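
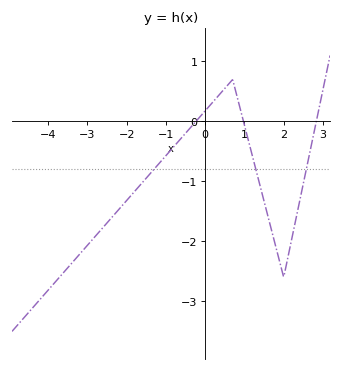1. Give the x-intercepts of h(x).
-0.2, 1, 2.8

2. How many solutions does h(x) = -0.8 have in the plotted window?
3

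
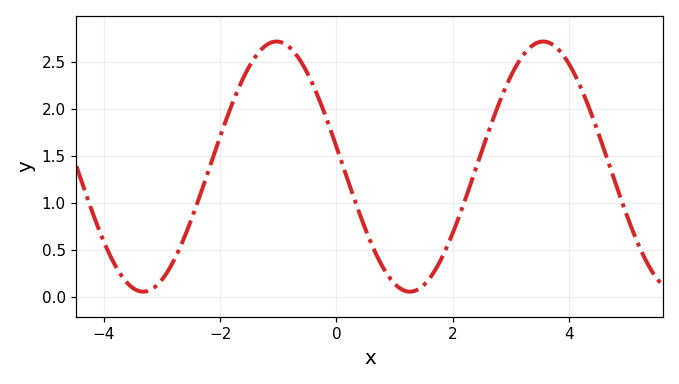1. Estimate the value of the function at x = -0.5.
2.38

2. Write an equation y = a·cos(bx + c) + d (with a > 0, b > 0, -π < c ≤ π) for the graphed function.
y = 1.33cos(1.37x + 1.41) + 1.39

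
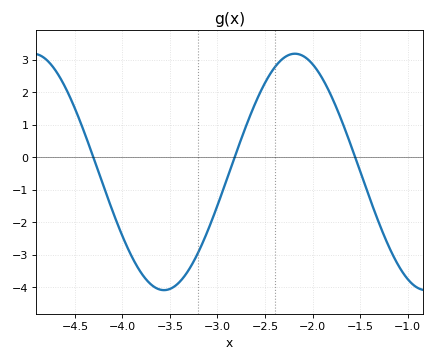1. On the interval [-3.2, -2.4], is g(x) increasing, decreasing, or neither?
increasing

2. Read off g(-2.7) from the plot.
1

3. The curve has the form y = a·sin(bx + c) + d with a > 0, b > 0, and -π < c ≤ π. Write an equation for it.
y = 3.64sin(2.3x + 0.27) - 0.45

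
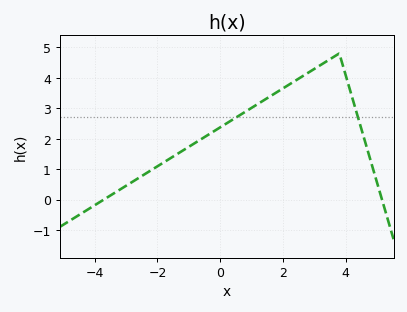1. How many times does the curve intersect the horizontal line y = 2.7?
2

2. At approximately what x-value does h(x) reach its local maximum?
3.8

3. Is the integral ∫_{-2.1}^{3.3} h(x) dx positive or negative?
positive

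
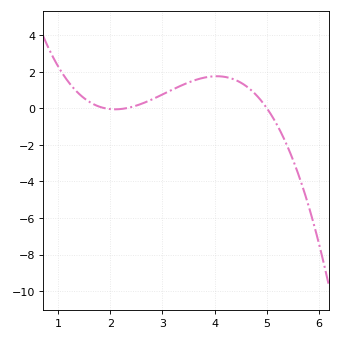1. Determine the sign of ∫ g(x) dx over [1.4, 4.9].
positive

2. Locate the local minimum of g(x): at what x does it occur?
2.09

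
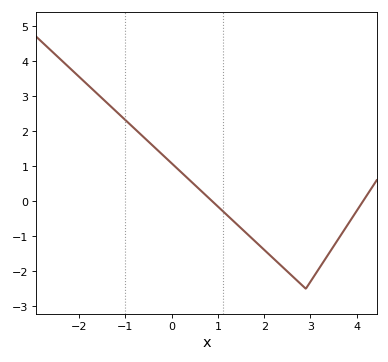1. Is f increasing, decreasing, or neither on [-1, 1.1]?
decreasing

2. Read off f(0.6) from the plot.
0.342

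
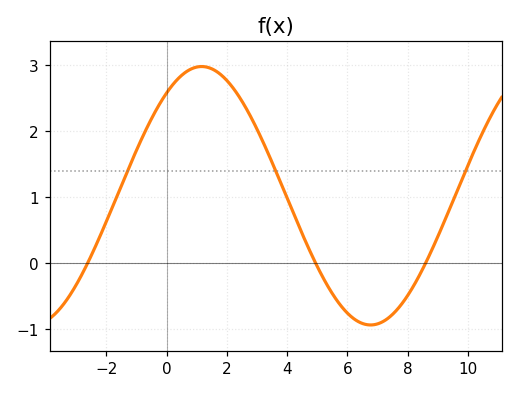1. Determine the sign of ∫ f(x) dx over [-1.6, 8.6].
positive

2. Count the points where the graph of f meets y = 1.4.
3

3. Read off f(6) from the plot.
-0.76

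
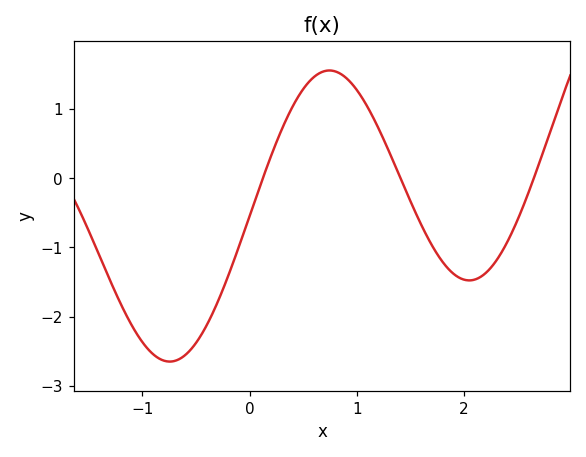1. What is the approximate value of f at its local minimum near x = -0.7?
-2.6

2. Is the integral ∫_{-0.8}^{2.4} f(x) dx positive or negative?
negative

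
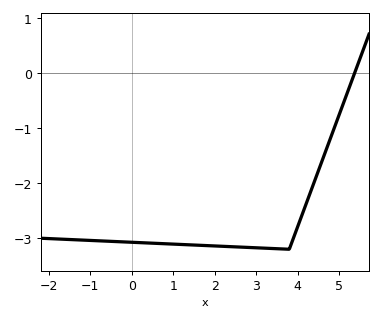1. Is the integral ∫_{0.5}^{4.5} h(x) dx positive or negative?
negative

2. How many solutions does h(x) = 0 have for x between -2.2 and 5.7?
1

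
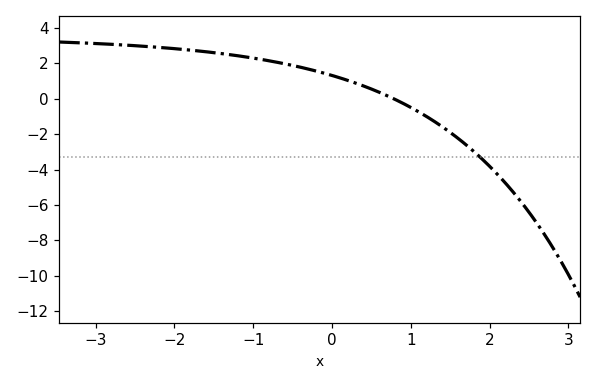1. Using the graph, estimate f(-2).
2.84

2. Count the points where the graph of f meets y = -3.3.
1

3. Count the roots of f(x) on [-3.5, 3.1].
1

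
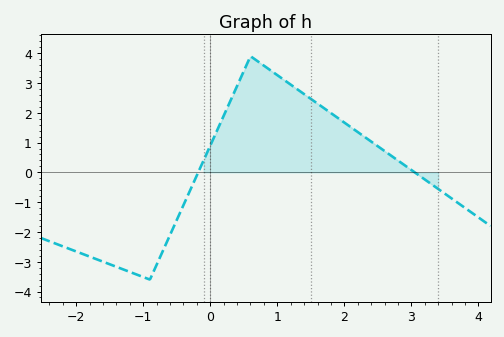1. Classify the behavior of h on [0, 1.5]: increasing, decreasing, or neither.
neither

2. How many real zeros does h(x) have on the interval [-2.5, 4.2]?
2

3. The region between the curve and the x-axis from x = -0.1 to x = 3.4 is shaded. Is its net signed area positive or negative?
positive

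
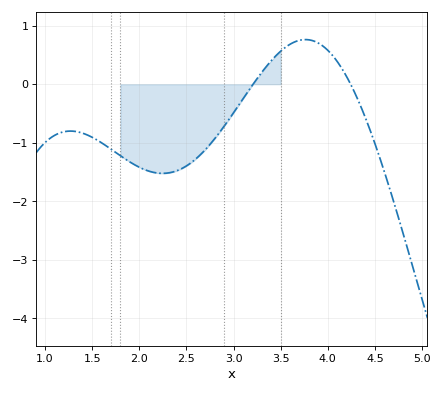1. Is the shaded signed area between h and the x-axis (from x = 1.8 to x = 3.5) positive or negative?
negative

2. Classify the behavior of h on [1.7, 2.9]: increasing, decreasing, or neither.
neither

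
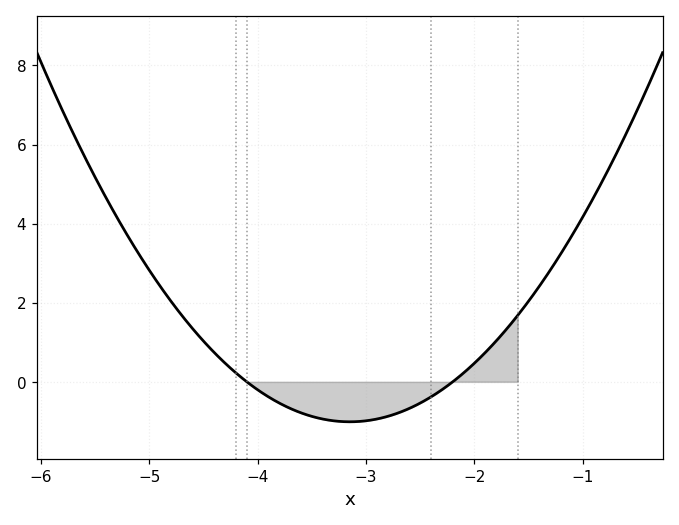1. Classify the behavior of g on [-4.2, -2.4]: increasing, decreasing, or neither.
neither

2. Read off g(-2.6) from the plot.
-0.6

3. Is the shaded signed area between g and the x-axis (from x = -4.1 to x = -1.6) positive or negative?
negative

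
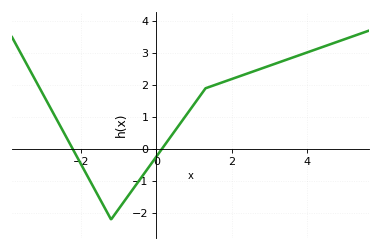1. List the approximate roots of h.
-2.21, 0.141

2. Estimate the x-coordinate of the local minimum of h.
-1.2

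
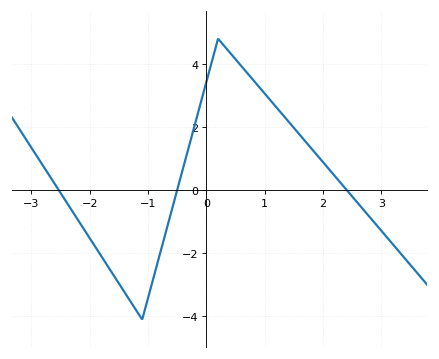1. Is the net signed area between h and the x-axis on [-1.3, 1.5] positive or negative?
positive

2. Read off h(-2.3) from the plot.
-0.6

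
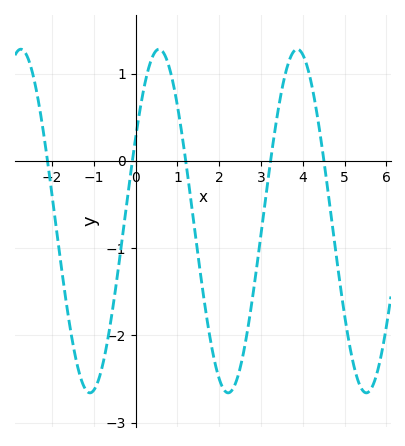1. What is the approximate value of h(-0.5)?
-1.53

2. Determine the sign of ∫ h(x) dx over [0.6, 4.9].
negative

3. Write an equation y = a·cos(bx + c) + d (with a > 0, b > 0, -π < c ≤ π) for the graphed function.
y = 1.97cos(1.9x - 1.06) - 0.69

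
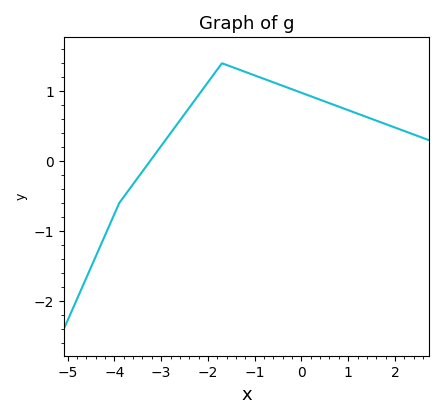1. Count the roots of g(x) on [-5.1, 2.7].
1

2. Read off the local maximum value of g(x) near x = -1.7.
1.4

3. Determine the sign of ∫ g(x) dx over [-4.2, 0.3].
positive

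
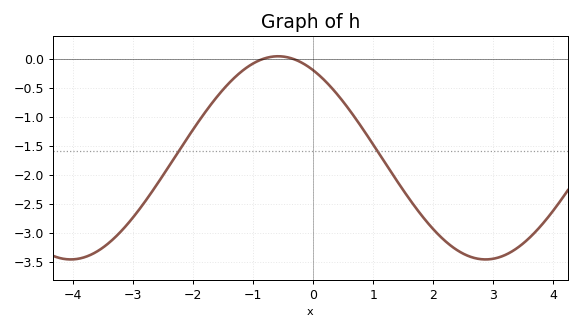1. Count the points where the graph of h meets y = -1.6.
2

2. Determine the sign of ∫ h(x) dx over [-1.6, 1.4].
negative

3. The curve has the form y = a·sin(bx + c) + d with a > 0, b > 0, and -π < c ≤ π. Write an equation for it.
y = 1.75sin(0.91x + 2.1) - 1.71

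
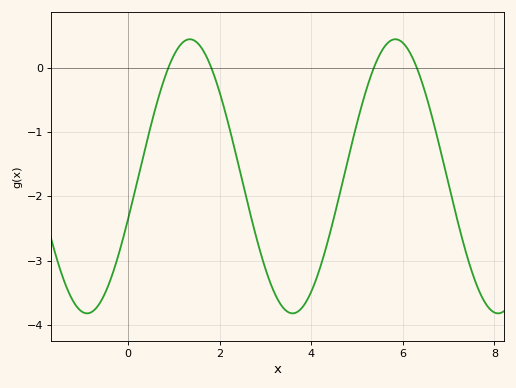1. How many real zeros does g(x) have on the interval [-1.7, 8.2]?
4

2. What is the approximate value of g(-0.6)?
-3.6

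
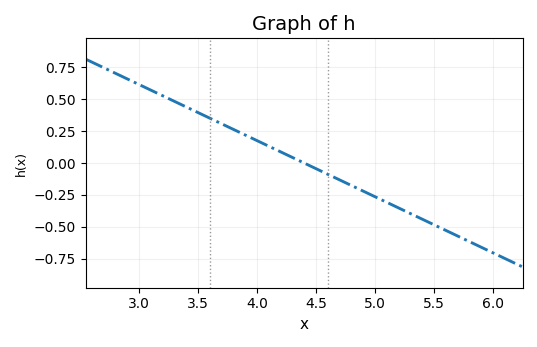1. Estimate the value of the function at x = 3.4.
0.44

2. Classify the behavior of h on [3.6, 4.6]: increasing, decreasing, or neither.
decreasing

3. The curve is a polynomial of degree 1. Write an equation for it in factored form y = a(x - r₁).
y = -0.44(x - 4.4)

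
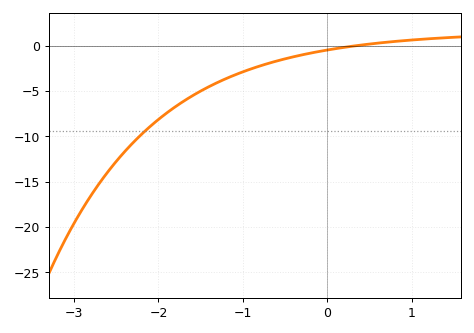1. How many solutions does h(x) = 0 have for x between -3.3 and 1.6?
1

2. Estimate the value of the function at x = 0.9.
0.5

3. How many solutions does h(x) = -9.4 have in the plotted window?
1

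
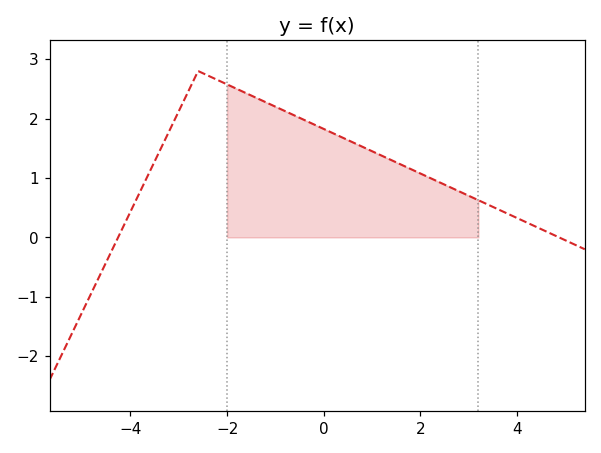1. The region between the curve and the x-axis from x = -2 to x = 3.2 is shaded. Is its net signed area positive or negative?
positive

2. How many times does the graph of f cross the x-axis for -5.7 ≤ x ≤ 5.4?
2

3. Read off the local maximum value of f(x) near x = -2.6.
2.8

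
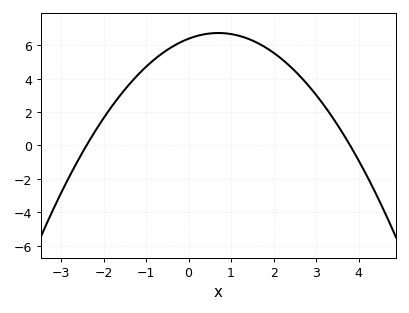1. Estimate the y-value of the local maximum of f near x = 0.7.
6.73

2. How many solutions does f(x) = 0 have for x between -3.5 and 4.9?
2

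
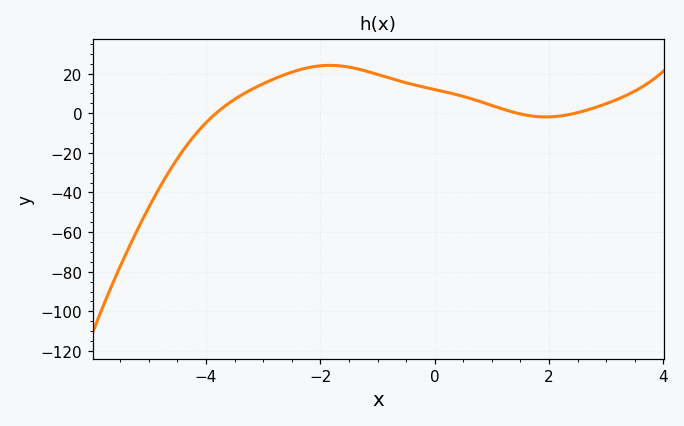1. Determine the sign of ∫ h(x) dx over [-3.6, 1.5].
positive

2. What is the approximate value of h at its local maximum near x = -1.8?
24.2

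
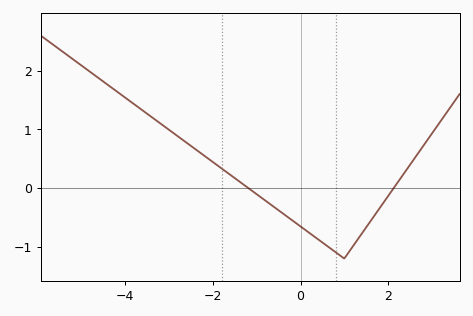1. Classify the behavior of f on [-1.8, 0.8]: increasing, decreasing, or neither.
decreasing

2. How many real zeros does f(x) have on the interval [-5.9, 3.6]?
2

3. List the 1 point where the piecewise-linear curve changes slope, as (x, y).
(1, -1.2)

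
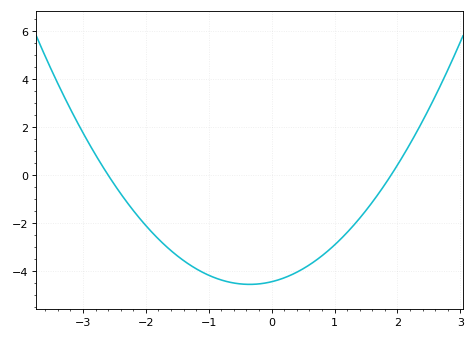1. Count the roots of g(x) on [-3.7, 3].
2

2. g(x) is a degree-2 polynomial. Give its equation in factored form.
y = 0.9(x + 2.6)(x - 1.9)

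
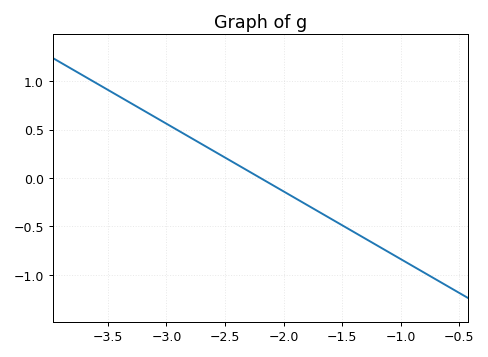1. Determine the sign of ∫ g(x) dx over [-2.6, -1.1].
negative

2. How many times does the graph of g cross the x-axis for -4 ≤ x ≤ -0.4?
1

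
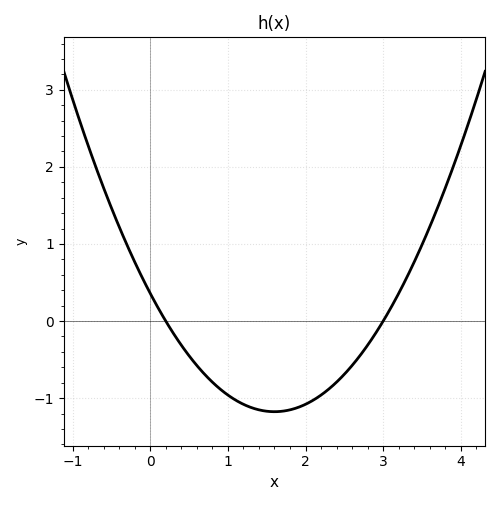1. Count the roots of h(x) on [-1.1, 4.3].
2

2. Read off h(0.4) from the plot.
-0.312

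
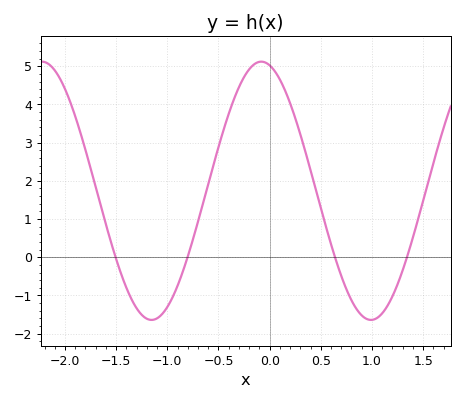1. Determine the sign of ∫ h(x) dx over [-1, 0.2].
positive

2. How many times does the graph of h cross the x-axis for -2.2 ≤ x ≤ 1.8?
4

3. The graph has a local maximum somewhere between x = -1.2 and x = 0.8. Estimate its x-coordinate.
-0.082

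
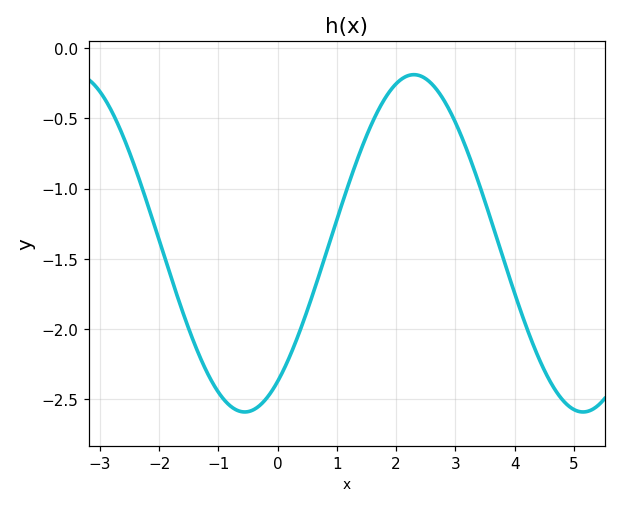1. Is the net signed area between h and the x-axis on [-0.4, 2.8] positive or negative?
negative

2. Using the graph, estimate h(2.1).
-0.219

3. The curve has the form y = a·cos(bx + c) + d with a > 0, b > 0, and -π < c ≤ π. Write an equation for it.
y = 1.2cos(1.1x - 2.53) - 1.39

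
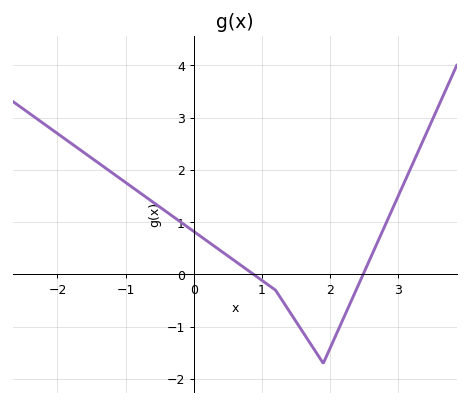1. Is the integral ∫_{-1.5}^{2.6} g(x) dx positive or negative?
positive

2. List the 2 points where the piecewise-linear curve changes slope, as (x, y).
(1.2, -0.3); (1.9, -1.7)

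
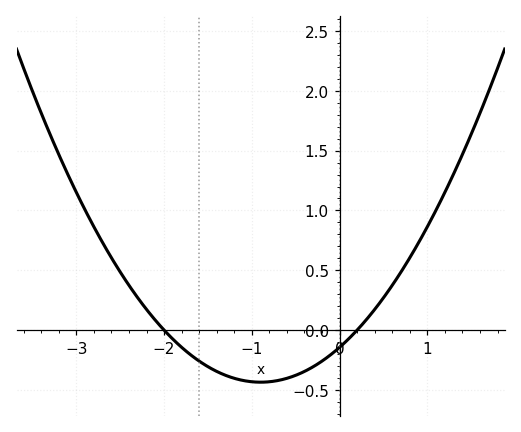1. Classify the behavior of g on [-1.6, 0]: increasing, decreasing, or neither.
neither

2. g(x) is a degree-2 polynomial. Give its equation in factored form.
y = 0.36(x + 2)(x - 0.2)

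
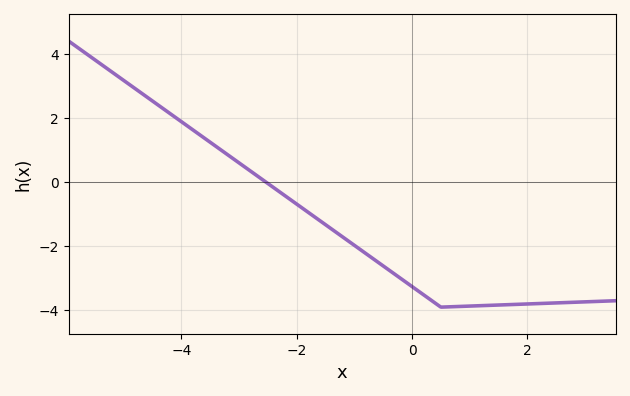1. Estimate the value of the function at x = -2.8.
0.4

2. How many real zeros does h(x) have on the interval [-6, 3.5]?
1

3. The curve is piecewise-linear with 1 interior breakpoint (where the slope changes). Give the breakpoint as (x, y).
(0.5, -3.9)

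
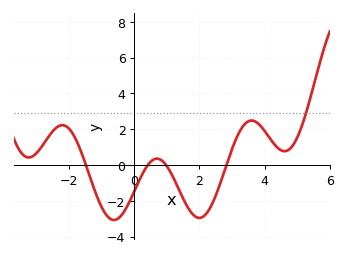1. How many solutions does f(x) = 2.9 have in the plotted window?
1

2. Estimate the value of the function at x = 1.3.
-1.2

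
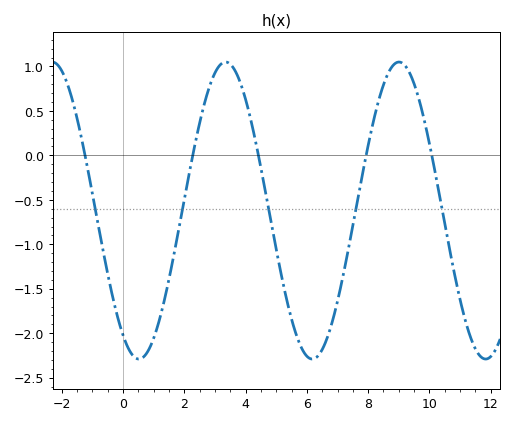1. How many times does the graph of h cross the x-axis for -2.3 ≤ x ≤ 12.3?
5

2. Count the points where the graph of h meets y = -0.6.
5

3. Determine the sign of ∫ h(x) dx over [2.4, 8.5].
negative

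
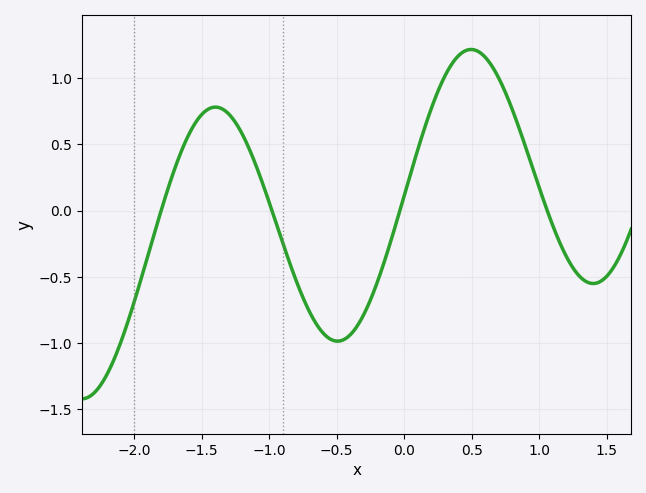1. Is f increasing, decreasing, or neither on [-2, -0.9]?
neither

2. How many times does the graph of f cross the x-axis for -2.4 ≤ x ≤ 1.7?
4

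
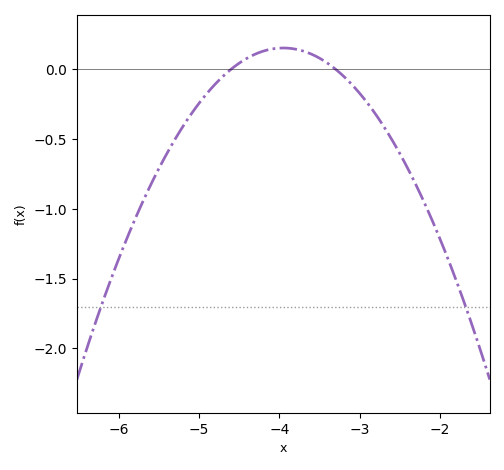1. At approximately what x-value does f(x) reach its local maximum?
-3.95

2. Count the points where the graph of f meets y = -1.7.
2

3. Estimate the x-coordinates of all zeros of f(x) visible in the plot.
-4.6, -3.3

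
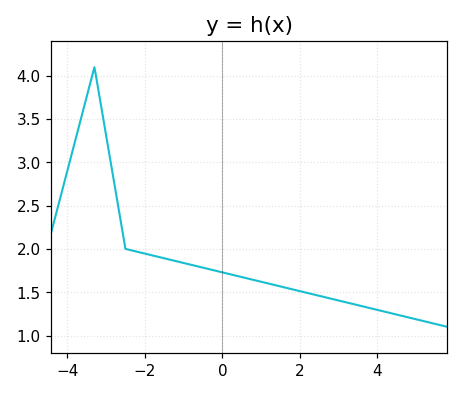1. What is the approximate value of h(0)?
1.75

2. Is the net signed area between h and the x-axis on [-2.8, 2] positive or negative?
positive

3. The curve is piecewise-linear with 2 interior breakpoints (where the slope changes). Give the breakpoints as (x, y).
(-3.3, 4.1); (-2.5, 2)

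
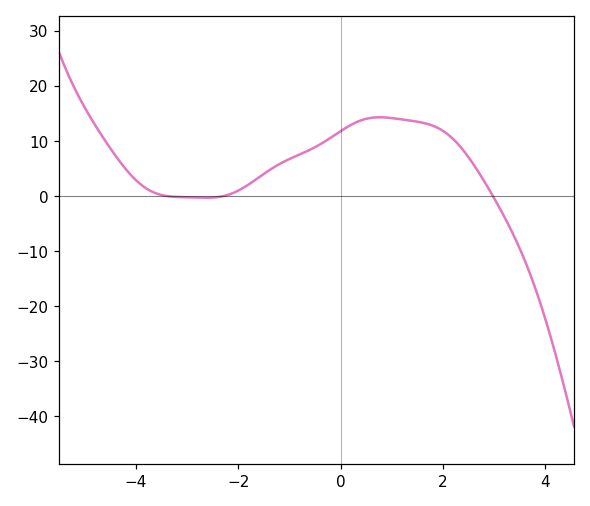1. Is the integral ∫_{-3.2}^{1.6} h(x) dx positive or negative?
positive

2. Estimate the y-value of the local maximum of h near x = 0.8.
14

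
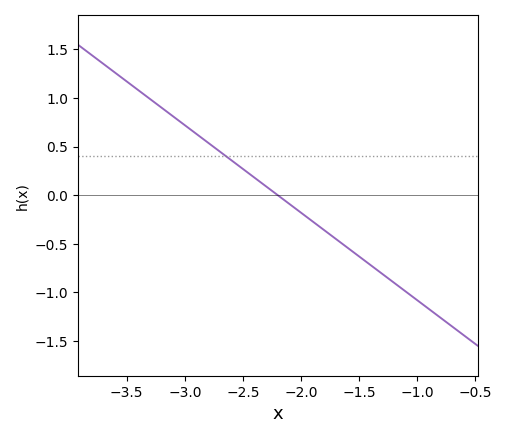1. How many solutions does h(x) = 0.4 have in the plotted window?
1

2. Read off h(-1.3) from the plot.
-0.8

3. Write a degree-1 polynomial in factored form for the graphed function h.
y = -0.9(x + 2.2)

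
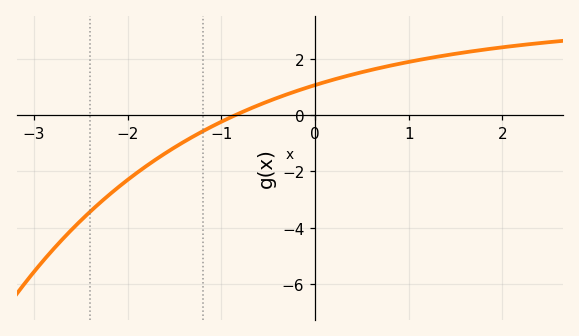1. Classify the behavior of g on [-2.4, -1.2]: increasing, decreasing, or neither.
increasing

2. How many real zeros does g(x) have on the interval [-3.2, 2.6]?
1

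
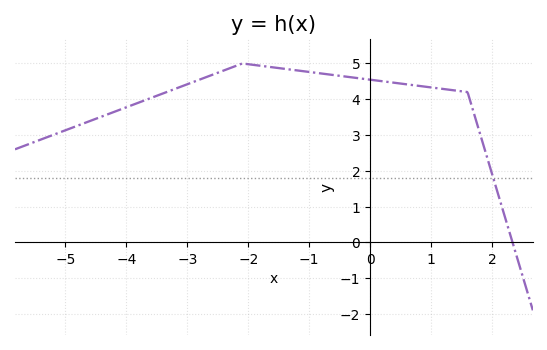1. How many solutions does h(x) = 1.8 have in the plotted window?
1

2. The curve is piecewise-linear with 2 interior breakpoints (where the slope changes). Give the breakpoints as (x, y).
(-2.1, 5); (1.6, 4.2)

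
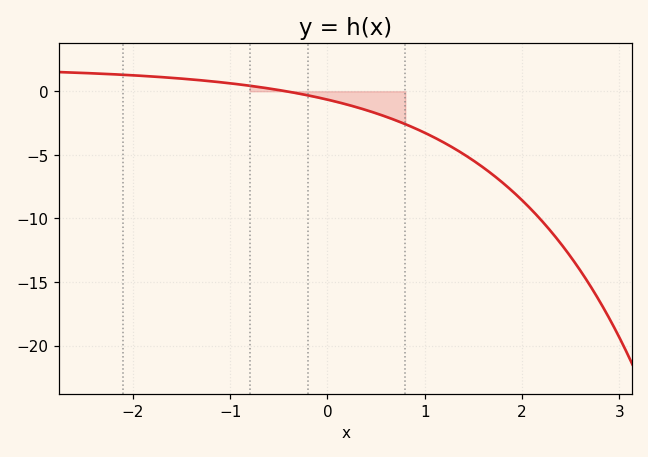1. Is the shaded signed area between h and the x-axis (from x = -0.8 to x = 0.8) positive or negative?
negative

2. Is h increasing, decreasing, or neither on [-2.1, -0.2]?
decreasing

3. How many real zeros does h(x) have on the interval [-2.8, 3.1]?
1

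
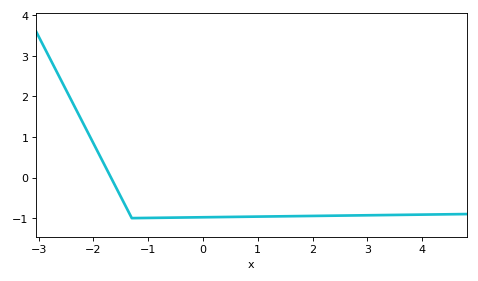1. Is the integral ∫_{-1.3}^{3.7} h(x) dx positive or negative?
negative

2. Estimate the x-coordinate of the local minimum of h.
-1.2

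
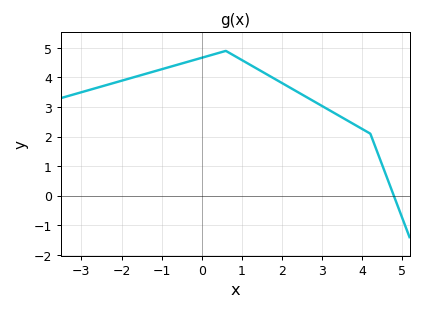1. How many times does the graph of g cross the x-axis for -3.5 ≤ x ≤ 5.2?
1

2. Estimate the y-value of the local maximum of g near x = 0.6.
4.9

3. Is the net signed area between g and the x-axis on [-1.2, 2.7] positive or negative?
positive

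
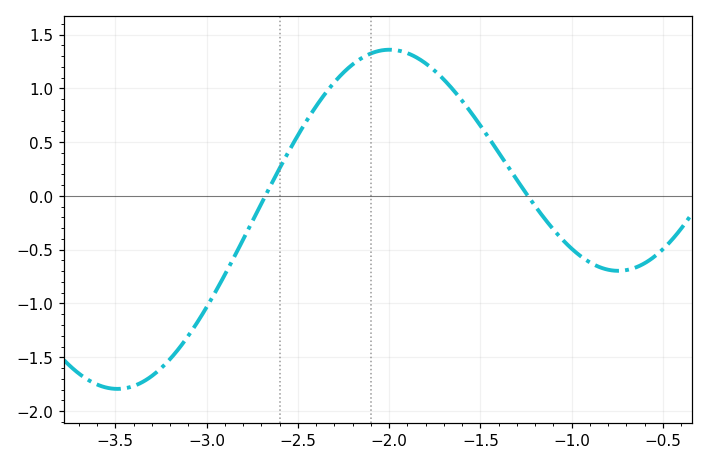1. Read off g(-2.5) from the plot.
0.55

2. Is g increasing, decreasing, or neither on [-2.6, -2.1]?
increasing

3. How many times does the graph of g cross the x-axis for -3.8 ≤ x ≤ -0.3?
2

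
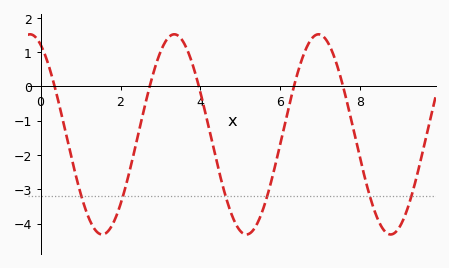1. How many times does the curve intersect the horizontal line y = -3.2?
6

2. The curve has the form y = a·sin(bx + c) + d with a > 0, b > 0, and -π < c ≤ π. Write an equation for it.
y = 2.92sin(1.7x + 2) - 1.4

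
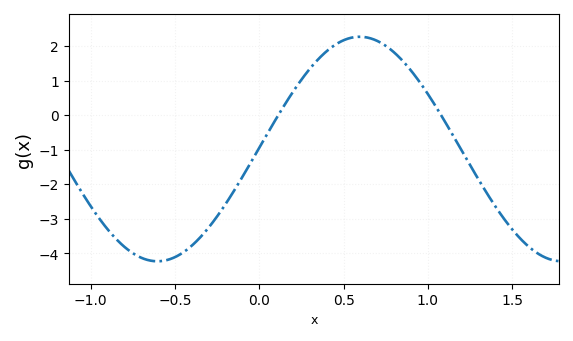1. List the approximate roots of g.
0.1, 1.1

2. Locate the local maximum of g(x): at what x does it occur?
0.6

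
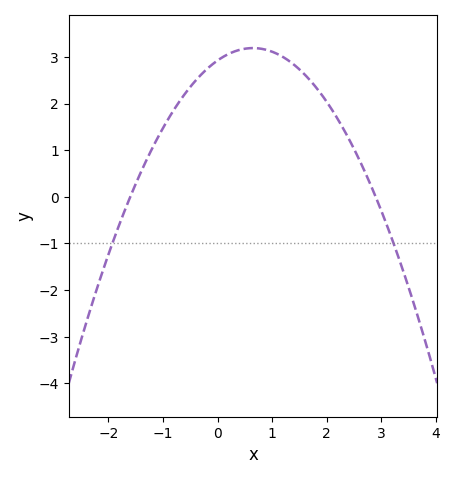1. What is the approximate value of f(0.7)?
3.2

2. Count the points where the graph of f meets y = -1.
2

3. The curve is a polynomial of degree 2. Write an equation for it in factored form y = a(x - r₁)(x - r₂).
y = -0.63(x + 1.6)(x - 2.9)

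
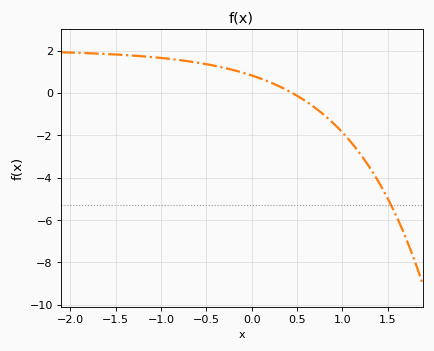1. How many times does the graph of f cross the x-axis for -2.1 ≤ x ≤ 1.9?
1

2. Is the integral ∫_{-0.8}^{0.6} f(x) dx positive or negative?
positive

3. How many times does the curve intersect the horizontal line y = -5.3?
1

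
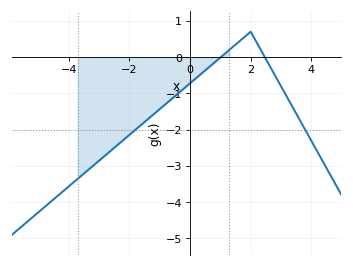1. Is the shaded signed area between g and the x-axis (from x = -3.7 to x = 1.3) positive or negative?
negative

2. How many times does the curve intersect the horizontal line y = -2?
2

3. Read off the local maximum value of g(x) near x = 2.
0.7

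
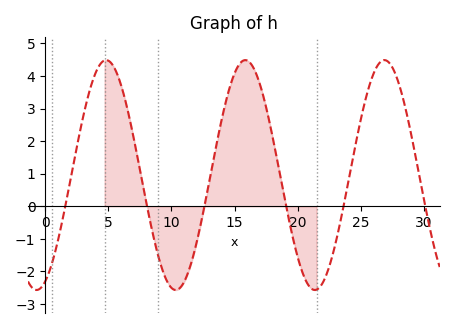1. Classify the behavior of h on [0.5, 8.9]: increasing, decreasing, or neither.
neither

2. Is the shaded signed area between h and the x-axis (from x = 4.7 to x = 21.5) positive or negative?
positive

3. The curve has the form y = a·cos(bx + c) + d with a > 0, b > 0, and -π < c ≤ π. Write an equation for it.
y = 3.53cos(0.57x - 2.8) + 0.96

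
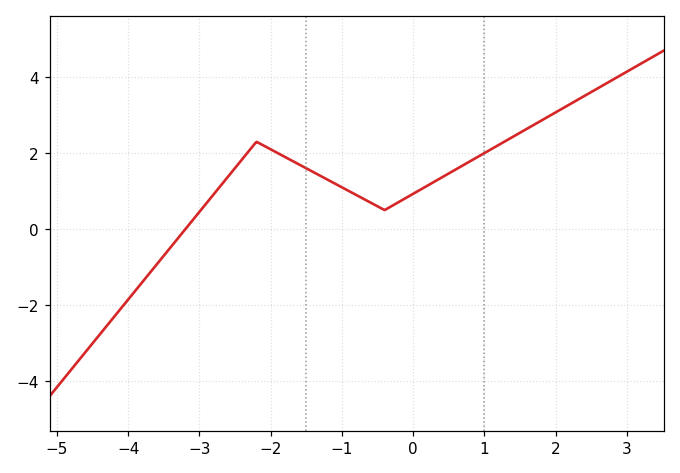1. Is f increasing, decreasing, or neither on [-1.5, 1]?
neither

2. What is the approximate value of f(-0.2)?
0.8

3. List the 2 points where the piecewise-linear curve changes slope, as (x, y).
(-2.2, 2.3); (-0.4, 0.5)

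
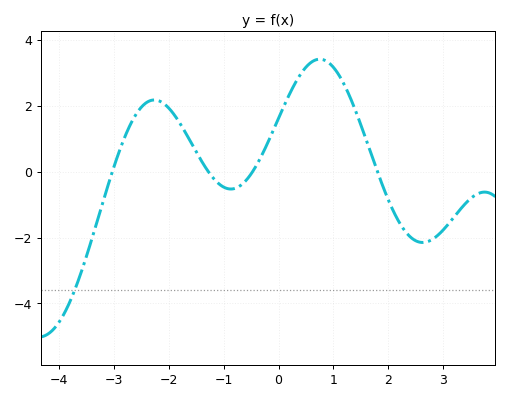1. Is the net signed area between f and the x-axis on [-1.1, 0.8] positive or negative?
positive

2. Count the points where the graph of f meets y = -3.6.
1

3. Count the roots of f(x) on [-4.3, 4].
4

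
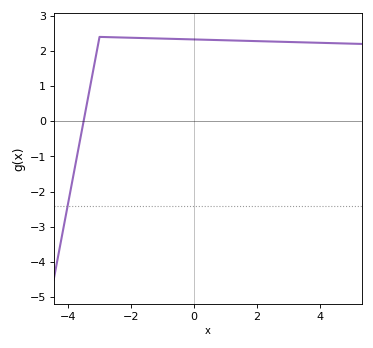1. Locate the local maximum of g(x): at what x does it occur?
-3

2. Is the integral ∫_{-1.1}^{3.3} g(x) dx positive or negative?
positive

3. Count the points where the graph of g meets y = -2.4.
1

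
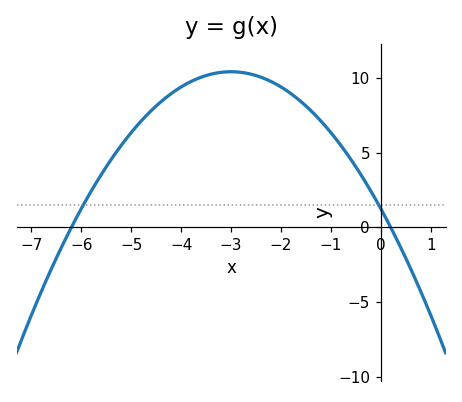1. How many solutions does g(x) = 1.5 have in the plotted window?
2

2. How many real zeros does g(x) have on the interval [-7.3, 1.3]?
2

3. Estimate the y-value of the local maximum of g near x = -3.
10.4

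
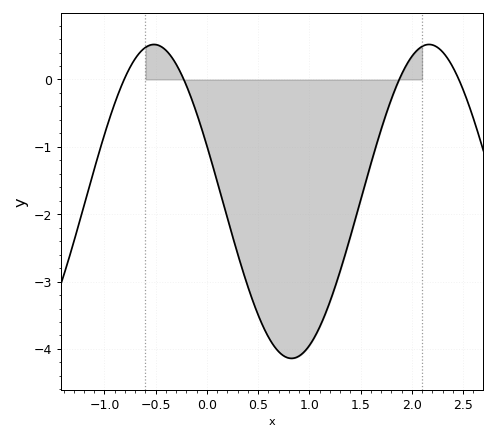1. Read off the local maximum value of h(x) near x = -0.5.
0.5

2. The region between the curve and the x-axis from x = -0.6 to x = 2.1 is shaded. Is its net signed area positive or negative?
negative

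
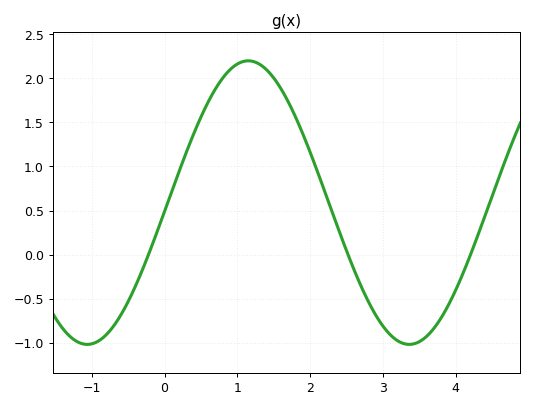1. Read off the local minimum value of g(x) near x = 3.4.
-1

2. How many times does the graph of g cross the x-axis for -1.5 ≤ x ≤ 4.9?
3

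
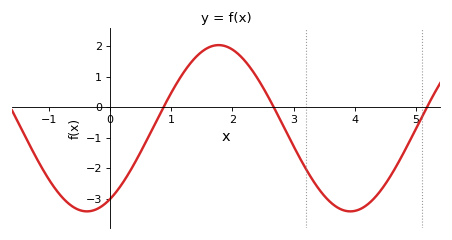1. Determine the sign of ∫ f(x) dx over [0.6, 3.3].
positive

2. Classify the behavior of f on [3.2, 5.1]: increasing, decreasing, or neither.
neither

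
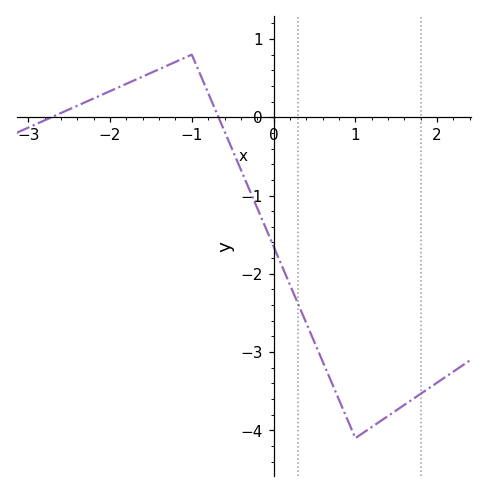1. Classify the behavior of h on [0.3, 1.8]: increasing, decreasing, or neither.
neither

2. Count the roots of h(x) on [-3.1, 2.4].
2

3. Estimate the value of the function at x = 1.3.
-3.89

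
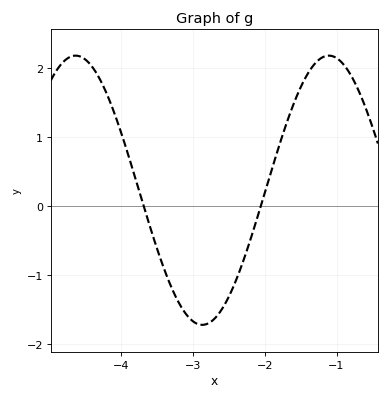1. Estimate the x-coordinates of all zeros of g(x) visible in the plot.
-3.69, -2.06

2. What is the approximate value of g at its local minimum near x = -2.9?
-1.72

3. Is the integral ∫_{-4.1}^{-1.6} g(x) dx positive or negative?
negative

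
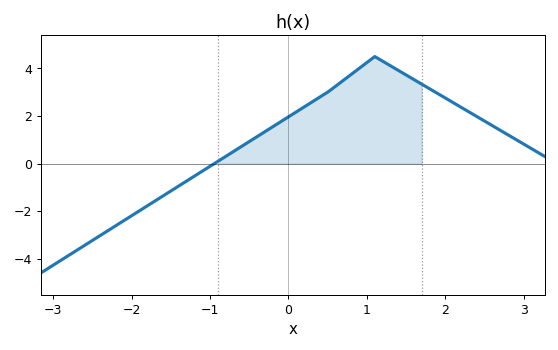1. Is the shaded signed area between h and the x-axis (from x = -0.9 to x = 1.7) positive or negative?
positive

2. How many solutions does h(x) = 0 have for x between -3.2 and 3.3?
1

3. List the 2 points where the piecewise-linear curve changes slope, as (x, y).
(0.5, 3); (1.1, 4.5)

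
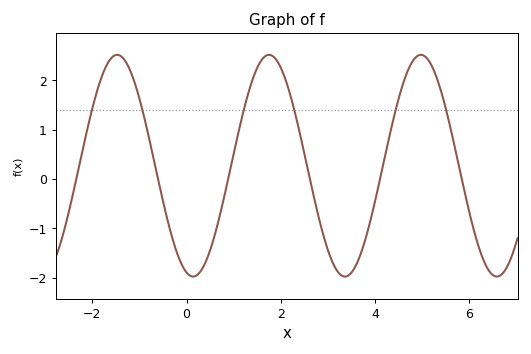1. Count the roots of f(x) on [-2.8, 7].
6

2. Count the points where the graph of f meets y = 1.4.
6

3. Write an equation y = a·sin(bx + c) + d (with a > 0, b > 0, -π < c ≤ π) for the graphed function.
y = 2.25sin(1.9x - 1.8) + 0.27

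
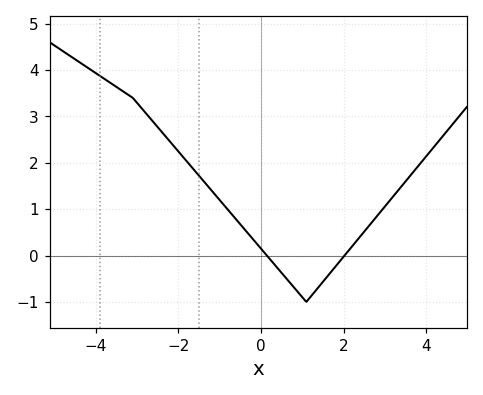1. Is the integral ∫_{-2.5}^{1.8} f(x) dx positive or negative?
positive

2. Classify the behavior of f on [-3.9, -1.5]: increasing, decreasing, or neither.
decreasing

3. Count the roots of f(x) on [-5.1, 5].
2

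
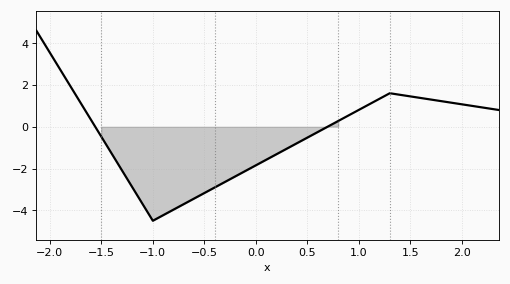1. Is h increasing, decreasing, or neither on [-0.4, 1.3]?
increasing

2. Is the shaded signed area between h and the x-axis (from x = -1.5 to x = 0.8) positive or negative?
negative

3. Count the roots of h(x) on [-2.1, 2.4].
2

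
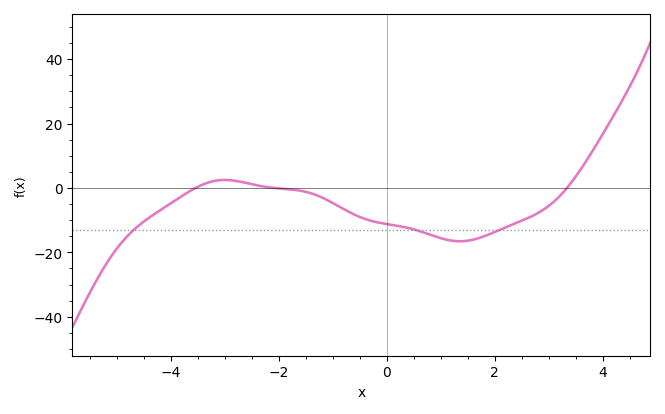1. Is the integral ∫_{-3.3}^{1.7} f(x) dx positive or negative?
negative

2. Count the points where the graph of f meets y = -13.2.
3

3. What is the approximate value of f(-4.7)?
-13.2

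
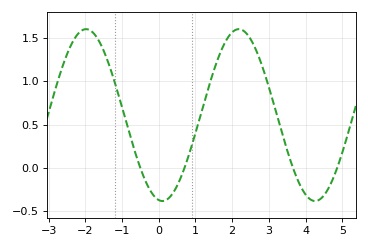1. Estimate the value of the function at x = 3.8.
-0.15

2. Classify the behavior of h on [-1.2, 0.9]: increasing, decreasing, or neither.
neither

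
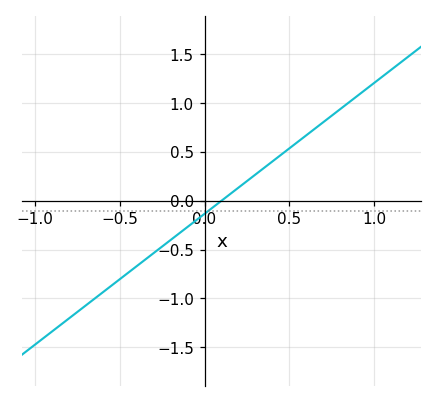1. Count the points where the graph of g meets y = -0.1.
1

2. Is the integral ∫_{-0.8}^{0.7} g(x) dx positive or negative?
negative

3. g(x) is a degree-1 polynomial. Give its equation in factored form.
y = 1.34(x - 0.1)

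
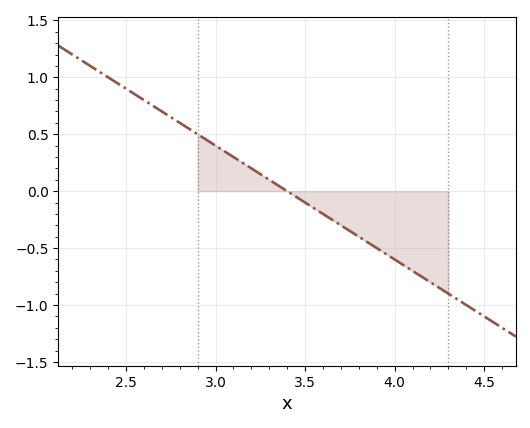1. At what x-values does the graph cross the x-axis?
3.4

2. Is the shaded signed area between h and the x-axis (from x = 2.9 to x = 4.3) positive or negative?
negative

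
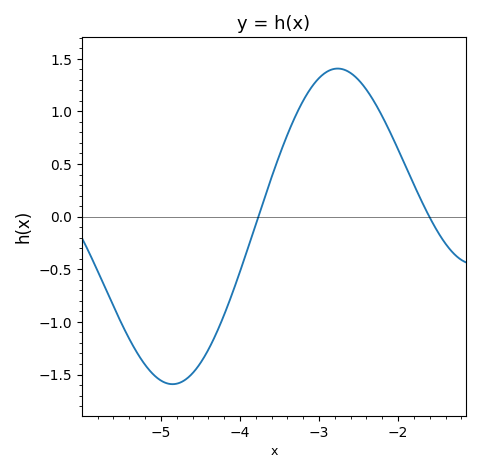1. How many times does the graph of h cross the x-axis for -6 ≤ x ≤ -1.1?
2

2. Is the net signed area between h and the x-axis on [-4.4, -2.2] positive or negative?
positive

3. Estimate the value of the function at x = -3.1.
1.2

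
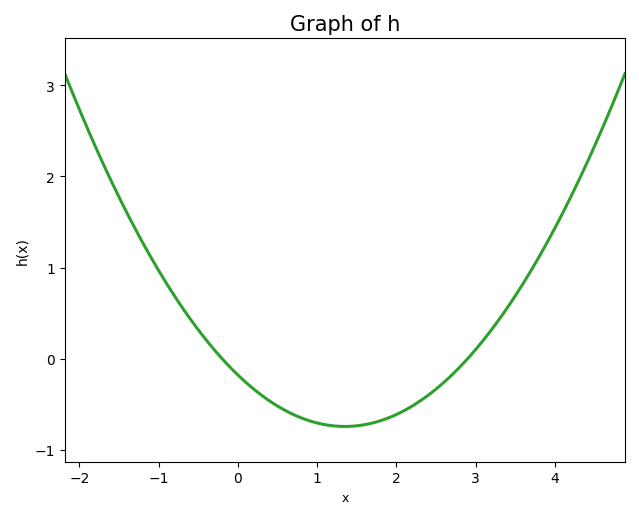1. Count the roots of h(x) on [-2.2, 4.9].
2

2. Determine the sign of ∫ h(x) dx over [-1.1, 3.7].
negative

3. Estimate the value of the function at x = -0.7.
0.6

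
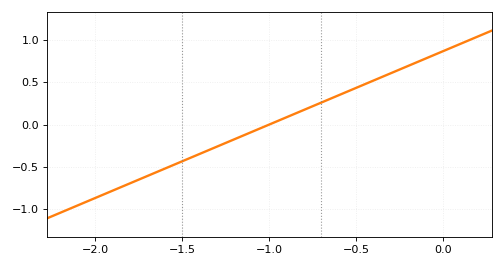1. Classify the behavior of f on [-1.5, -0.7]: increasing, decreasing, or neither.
increasing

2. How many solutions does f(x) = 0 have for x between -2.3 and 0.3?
1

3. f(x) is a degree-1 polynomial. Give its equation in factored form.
y = 0.87(x + 1)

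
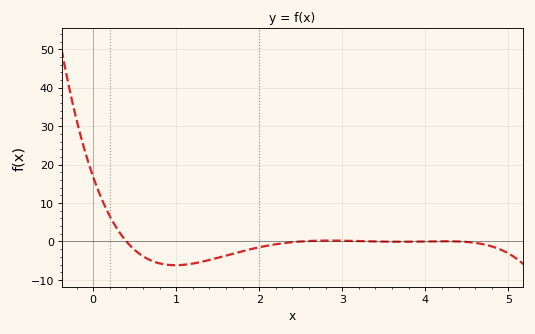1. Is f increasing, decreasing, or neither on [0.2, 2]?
neither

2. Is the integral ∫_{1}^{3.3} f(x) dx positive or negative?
negative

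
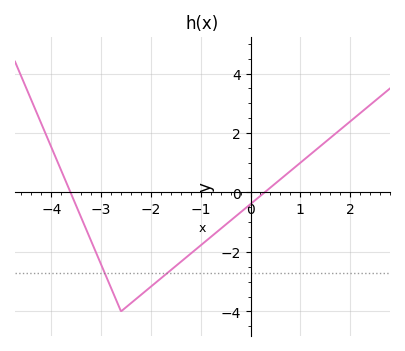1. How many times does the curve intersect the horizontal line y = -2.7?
2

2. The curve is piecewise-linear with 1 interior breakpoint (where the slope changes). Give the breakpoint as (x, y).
(-2.6, -4)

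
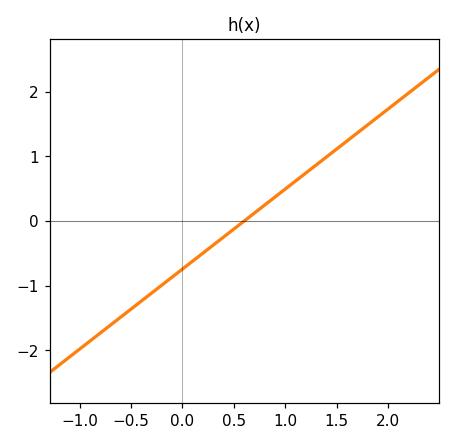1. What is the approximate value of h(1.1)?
0.62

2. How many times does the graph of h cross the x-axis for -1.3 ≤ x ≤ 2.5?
1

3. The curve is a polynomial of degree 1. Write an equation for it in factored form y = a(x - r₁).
y = 1.24(x - 0.6)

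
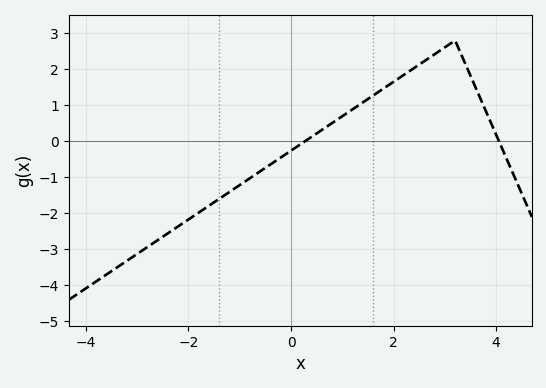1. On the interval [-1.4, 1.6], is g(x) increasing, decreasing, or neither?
increasing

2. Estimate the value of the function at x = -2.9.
-3.03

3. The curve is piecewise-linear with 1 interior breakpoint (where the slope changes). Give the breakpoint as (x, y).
(3.2, 2.8)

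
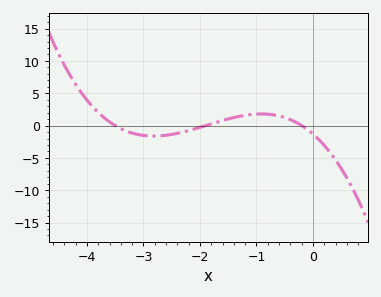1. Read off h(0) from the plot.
-1.32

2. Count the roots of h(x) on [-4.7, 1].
3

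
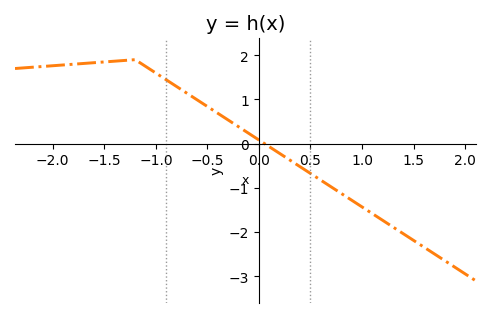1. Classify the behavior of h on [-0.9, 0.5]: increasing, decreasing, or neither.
decreasing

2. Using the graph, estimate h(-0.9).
1.4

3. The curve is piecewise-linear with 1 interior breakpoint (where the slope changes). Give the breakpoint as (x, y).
(-1.2, 1.9)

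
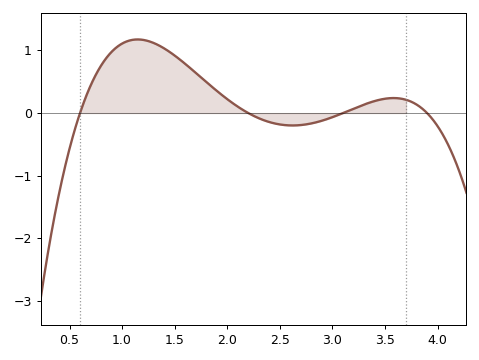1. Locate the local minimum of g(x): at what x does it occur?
2.6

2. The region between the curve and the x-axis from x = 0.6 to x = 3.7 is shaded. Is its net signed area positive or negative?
positive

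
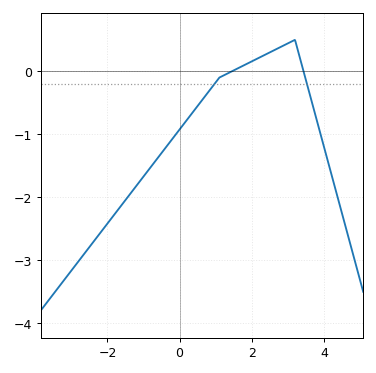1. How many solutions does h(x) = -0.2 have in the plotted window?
2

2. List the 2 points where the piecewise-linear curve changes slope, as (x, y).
(1.1, -0.1); (3.2, 0.5)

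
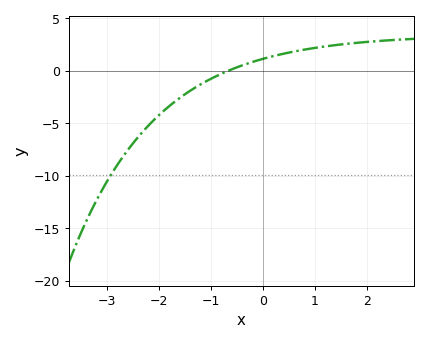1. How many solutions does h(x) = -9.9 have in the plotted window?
1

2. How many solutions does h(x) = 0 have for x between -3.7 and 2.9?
1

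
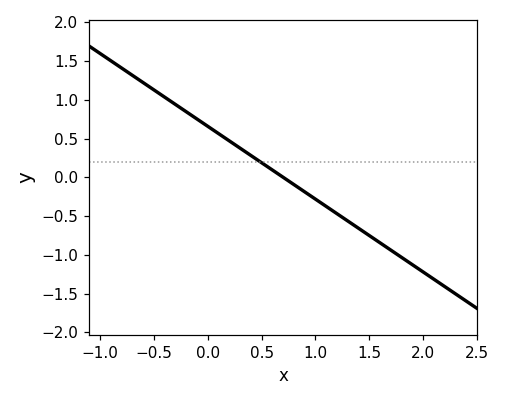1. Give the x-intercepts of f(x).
0.7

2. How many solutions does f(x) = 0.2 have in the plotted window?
1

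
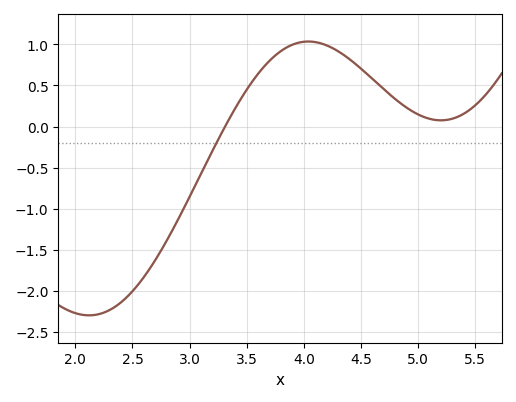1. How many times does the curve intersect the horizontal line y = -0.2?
1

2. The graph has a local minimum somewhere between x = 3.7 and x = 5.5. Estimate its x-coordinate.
5.2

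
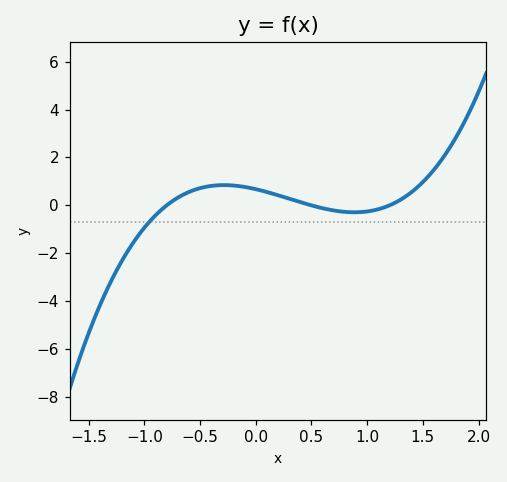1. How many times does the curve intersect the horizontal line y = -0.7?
1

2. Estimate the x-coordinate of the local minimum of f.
0.886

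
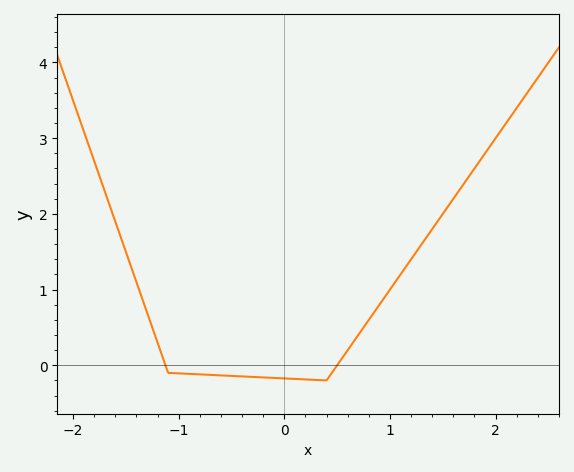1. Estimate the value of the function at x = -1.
-0.1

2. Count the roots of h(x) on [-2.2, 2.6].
2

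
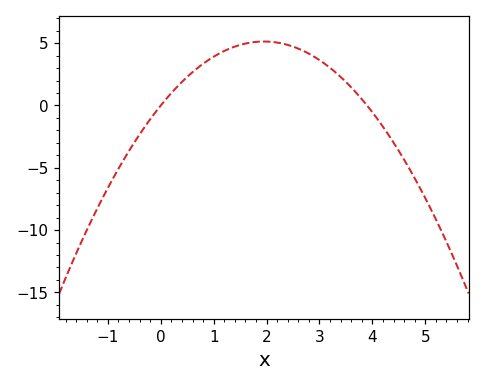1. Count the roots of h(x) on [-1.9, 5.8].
2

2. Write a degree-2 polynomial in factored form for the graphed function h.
y = -1.35(x - 0)(x - 3.9)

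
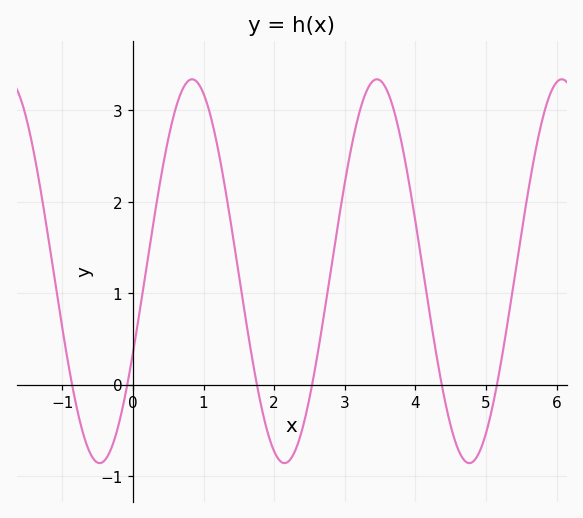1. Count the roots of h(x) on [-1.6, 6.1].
6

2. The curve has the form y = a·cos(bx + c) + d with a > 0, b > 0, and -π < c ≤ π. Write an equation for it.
y = 2.1cos(2.4x - 2) + 1.24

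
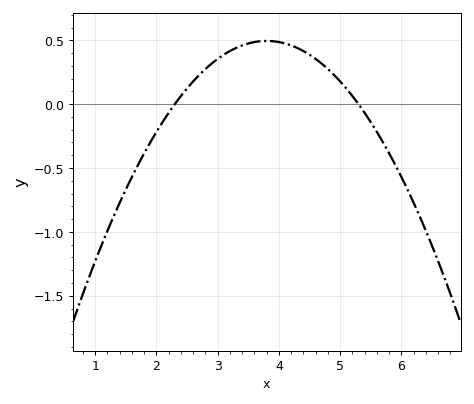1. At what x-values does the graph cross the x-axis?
2.3, 5.3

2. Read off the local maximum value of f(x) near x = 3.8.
0.5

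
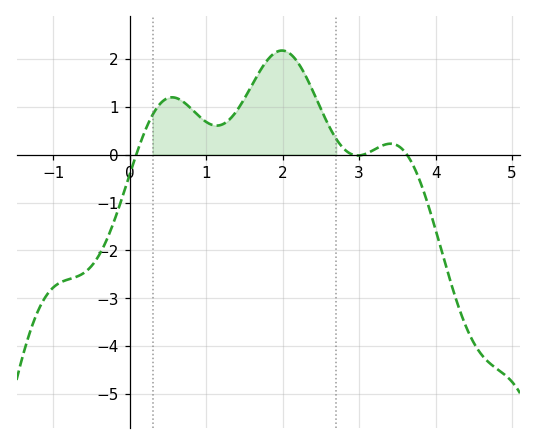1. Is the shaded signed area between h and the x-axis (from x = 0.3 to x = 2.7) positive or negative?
positive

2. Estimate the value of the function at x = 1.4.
0.9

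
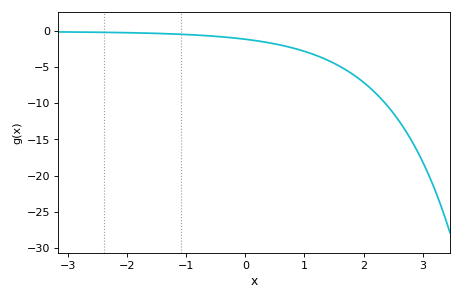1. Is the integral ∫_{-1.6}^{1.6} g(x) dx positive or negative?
negative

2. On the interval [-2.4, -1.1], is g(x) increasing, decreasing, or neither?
decreasing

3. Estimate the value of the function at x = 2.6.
-12.4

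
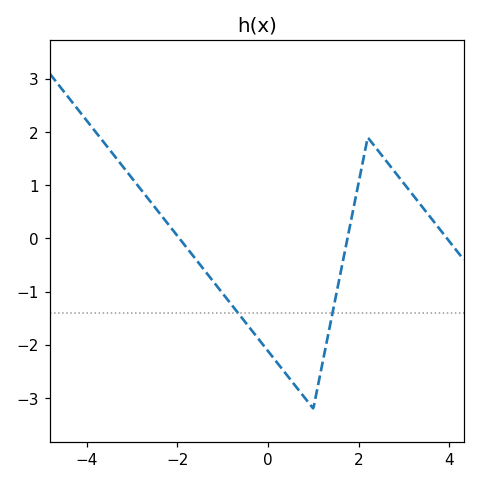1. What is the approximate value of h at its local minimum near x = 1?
-3.2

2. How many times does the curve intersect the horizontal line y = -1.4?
2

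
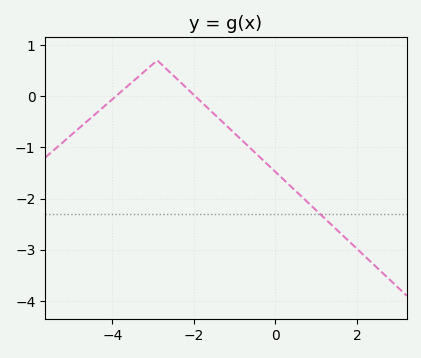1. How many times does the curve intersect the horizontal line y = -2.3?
1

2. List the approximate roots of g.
-4, -2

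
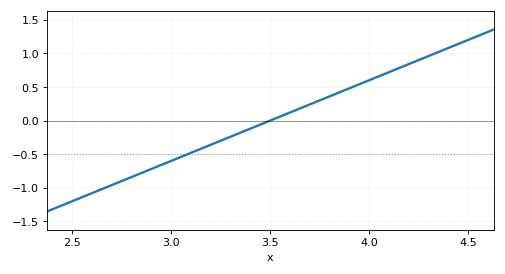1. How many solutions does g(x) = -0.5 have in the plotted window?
1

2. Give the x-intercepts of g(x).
3.5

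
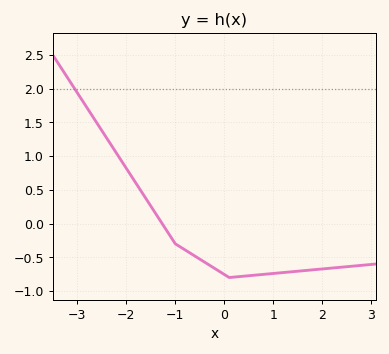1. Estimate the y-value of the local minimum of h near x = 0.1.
-0.8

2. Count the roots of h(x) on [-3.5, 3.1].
1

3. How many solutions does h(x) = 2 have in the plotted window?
1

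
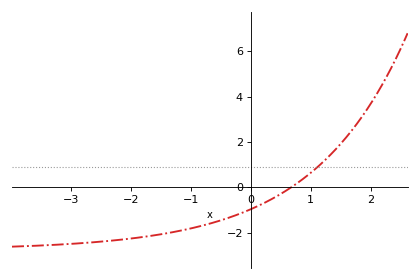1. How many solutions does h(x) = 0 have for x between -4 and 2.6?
1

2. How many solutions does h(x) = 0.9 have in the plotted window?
1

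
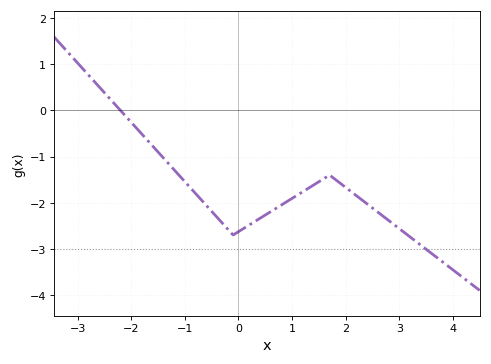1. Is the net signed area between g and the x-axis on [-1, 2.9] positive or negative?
negative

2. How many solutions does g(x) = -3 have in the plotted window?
1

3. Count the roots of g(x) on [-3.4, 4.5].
1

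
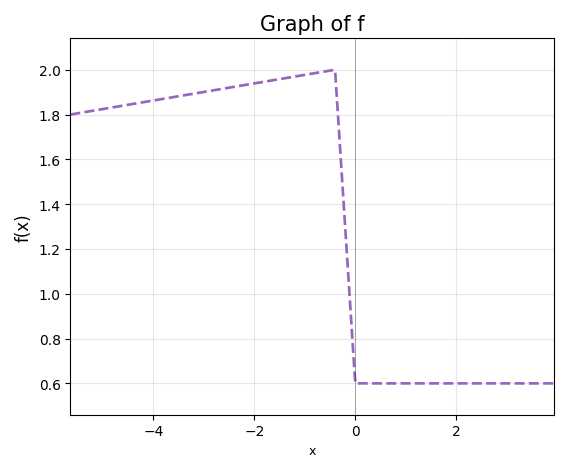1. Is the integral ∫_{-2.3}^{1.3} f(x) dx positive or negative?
positive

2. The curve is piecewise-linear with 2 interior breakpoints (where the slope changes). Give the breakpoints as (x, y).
(-0.4, 2); (0, 0.6)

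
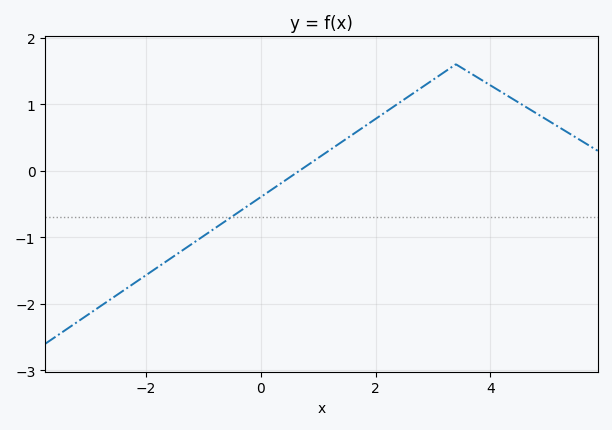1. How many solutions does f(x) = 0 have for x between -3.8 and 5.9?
1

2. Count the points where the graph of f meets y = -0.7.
1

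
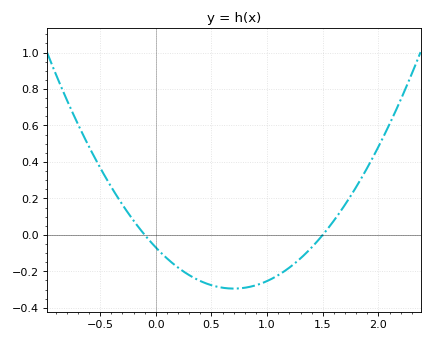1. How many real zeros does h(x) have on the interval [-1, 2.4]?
2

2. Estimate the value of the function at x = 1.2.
-0.18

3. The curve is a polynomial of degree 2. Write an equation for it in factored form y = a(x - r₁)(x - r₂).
y = 0.46(x + 0.1)(x - 1.5)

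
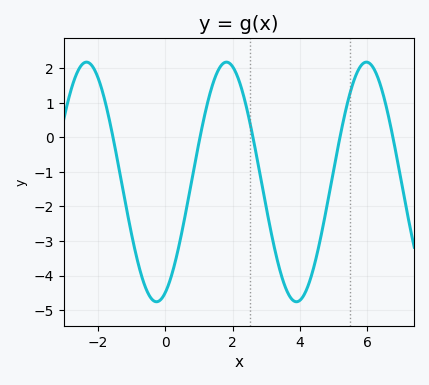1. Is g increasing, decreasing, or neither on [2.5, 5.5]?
neither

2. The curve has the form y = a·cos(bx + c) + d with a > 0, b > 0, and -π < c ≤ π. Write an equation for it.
y = 3.47cos(1.5x - 2.7) - 1.29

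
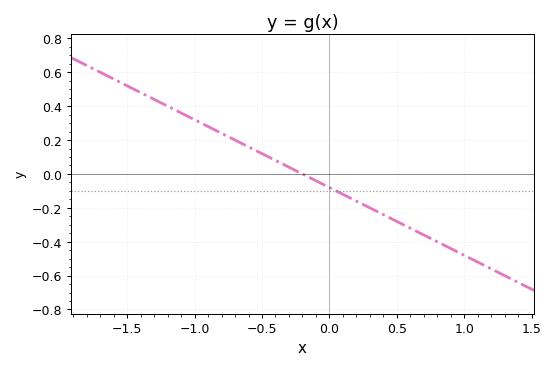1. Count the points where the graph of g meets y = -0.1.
1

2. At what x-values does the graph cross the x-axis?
-0.2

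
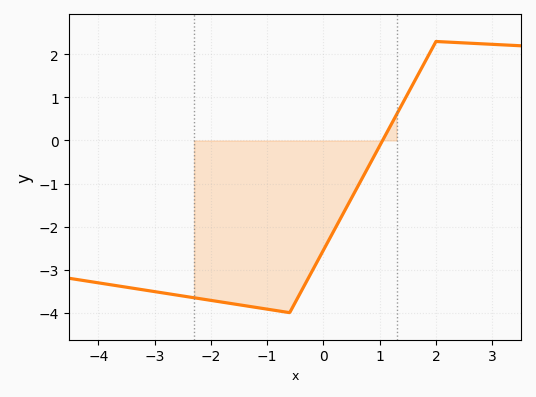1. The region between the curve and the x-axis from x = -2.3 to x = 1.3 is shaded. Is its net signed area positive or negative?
negative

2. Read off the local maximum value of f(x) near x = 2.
2.3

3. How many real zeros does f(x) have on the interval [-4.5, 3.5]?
1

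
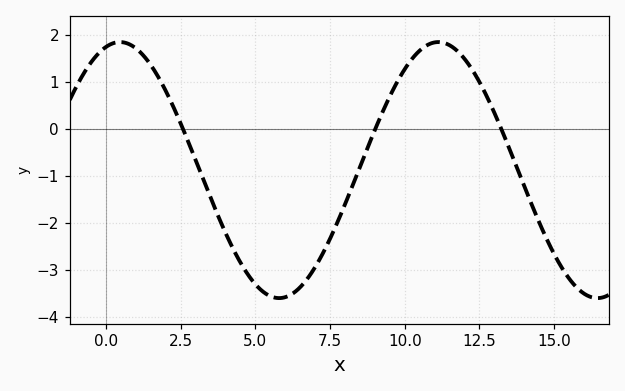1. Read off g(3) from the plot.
-0.653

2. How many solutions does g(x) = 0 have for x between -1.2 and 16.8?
3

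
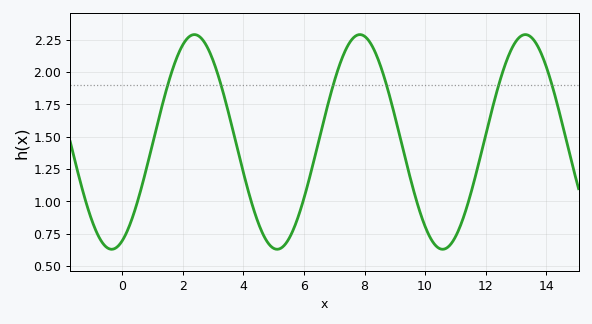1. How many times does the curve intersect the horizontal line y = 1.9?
6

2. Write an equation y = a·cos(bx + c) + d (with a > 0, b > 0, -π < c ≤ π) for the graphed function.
y = 0.83cos(1.15x - 2.74) + 1.46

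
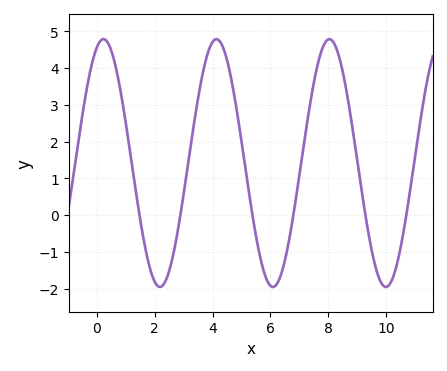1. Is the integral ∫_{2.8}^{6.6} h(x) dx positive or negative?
positive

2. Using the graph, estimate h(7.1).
1.6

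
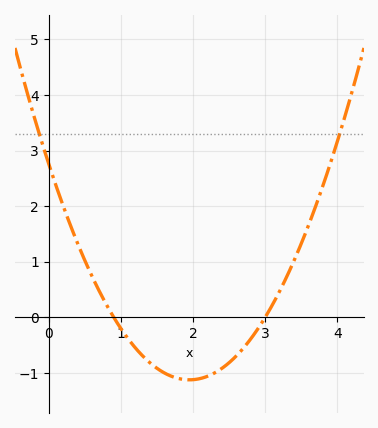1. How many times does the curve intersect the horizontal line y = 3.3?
2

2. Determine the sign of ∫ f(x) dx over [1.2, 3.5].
negative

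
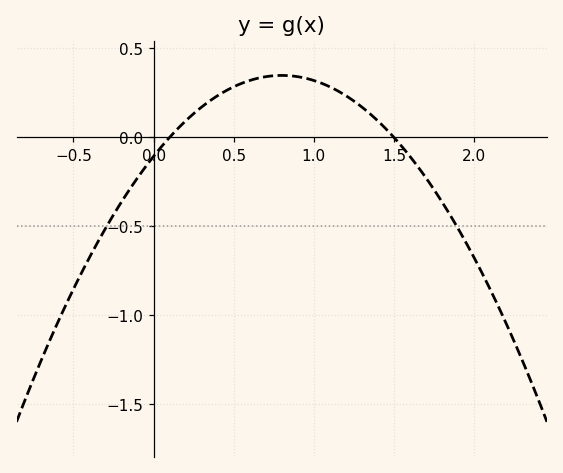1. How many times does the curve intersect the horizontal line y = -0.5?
2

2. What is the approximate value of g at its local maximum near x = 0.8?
0.35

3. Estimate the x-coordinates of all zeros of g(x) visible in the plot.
0.1, 1.5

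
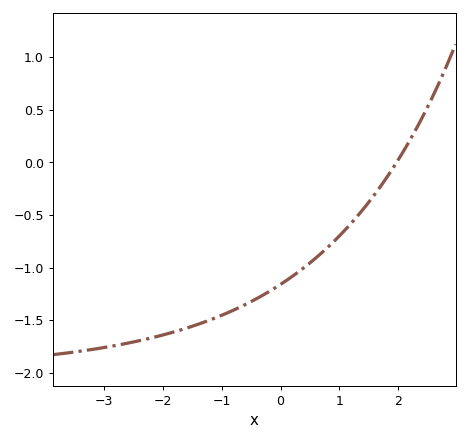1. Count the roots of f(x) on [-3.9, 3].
1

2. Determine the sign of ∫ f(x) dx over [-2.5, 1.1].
negative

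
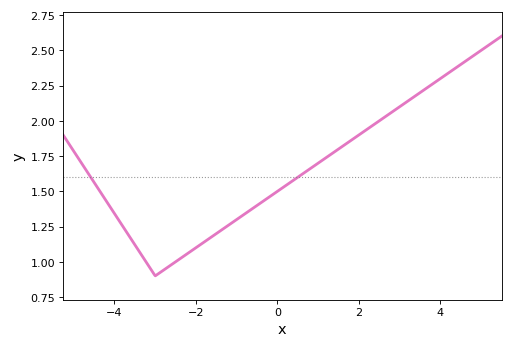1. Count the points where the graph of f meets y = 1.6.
2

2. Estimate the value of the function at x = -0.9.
1.32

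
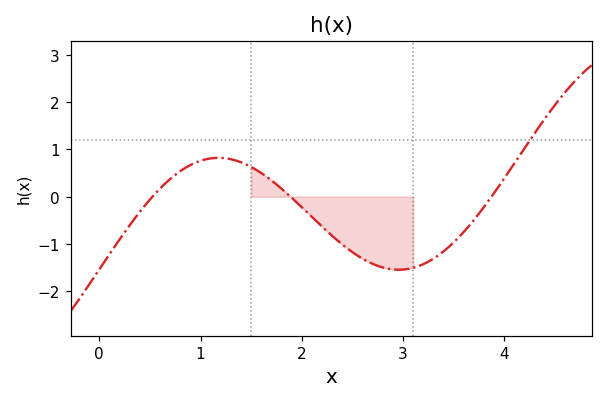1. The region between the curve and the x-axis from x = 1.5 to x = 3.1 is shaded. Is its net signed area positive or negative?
negative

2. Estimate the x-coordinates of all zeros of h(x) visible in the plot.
0.525, 1.89, 3.87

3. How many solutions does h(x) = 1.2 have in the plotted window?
1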